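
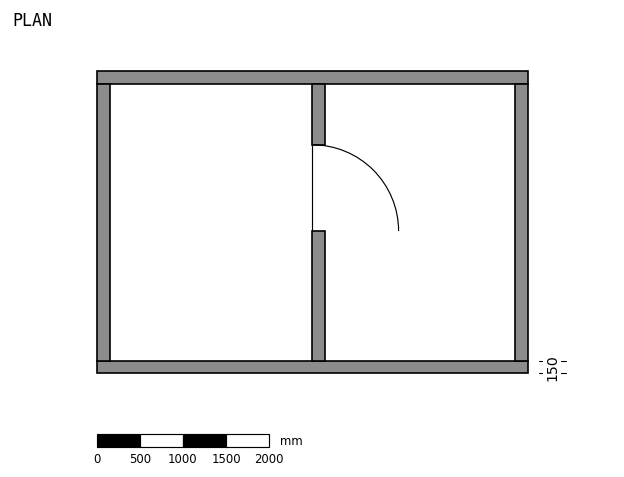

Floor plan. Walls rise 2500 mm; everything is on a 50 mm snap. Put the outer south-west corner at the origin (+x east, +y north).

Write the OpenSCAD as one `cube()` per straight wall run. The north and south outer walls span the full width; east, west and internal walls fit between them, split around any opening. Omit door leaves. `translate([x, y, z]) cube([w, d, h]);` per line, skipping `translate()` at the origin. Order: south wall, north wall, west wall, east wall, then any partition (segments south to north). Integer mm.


cube([5000, 150, 2500]);
translate([0, 3350, 0]) cube([5000, 150, 2500]);
translate([0, 150, 0]) cube([150, 3200, 2500]);
translate([4850, 150, 0]) cube([150, 3200, 2500]);
translate([2500, 150, 0]) cube([150, 1500, 2500]);
translate([2500, 2650, 0]) cube([150, 700, 2500]);


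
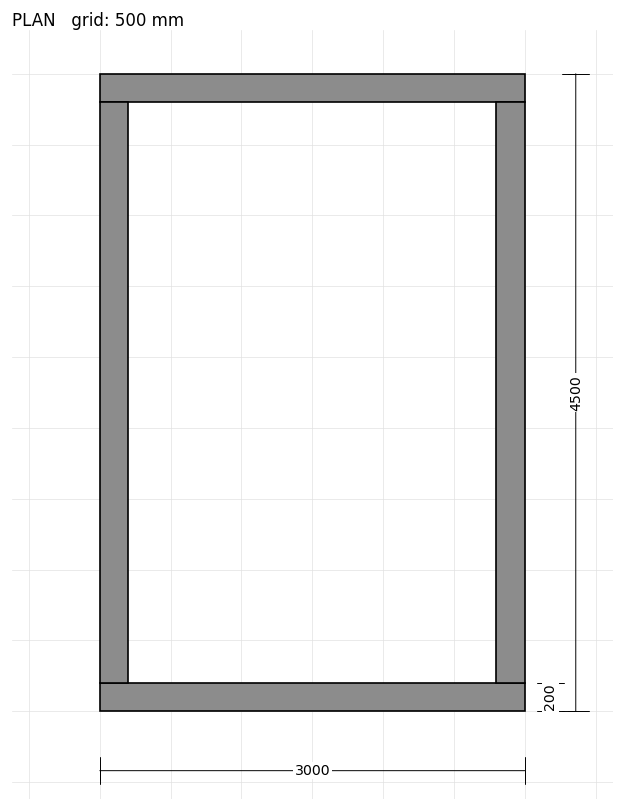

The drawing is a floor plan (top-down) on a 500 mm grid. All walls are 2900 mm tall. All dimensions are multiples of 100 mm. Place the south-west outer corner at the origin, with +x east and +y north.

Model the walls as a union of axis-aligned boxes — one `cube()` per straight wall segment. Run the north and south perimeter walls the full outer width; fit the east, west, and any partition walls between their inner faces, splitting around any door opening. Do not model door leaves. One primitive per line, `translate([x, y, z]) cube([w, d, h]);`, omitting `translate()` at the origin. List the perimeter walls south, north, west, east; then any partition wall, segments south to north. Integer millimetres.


cube([3000, 200, 2900]);
translate([0, 4300, 0]) cube([3000, 200, 2900]);
translate([0, 200, 0]) cube([200, 4100, 2900]);
translate([2800, 200, 0]) cube([200, 4100, 2900]);


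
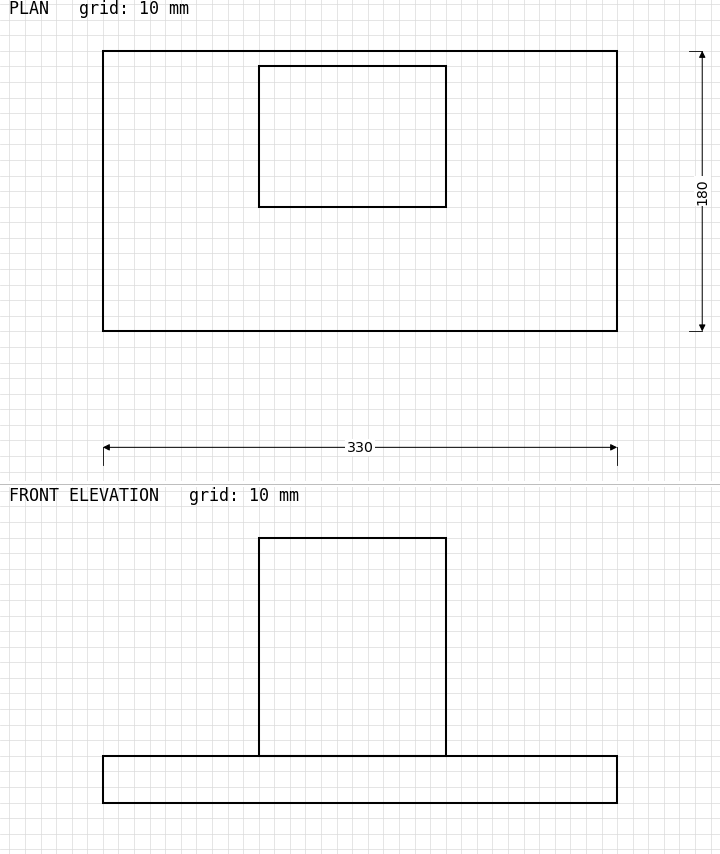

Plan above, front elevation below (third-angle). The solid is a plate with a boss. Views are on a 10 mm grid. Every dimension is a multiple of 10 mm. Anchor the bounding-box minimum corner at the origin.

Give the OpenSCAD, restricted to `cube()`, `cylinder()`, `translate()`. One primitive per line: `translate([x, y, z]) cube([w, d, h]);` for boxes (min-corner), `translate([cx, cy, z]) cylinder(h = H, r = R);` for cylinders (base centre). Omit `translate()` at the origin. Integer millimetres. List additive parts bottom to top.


cube([330, 180, 30]);
translate([100, 80, 30]) cube([120, 90, 140]);


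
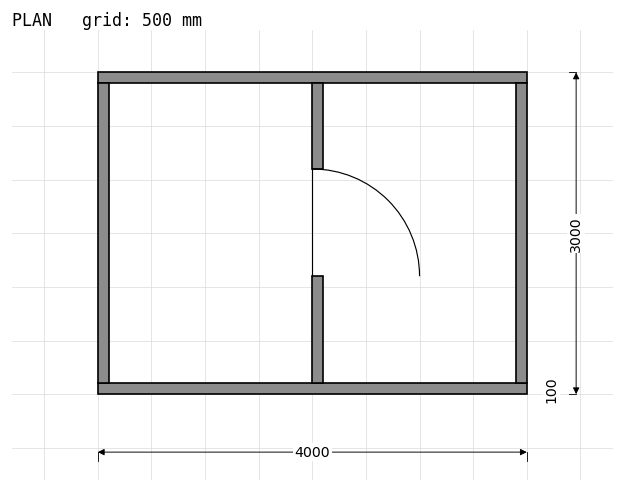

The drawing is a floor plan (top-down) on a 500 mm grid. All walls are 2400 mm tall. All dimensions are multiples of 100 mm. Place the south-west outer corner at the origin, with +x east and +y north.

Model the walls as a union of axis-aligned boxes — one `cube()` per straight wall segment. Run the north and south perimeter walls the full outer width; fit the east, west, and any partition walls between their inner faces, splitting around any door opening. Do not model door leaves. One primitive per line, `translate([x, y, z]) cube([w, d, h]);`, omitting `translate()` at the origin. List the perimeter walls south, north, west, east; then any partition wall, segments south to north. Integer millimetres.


cube([4000, 100, 2400]);
translate([0, 2900, 0]) cube([4000, 100, 2400]);
translate([0, 100, 0]) cube([100, 2800, 2400]);
translate([3900, 100, 0]) cube([100, 2800, 2400]);
translate([2000, 100, 0]) cube([100, 1000, 2400]);
translate([2000, 2100, 0]) cube([100, 800, 2400]);


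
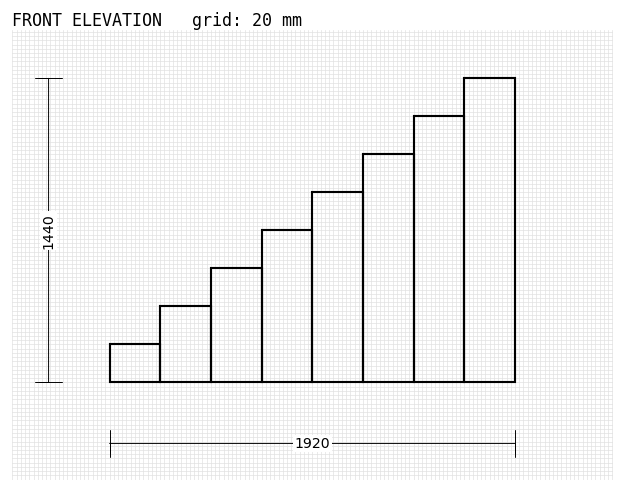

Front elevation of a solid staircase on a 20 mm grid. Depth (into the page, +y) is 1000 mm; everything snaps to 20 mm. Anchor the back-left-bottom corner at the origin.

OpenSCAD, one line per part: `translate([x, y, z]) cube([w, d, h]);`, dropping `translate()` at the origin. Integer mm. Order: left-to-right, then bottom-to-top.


cube([240, 1000, 180]);
translate([240, 0, 0]) cube([240, 1000, 360]);
translate([480, 0, 0]) cube([240, 1000, 540]);
translate([720, 0, 0]) cube([240, 1000, 720]);
translate([960, 0, 0]) cube([240, 1000, 900]);
translate([1200, 0, 0]) cube([240, 1000, 1080]);
translate([1440, 0, 0]) cube([240, 1000, 1260]);
translate([1680, 0, 0]) cube([240, 1000, 1440]);


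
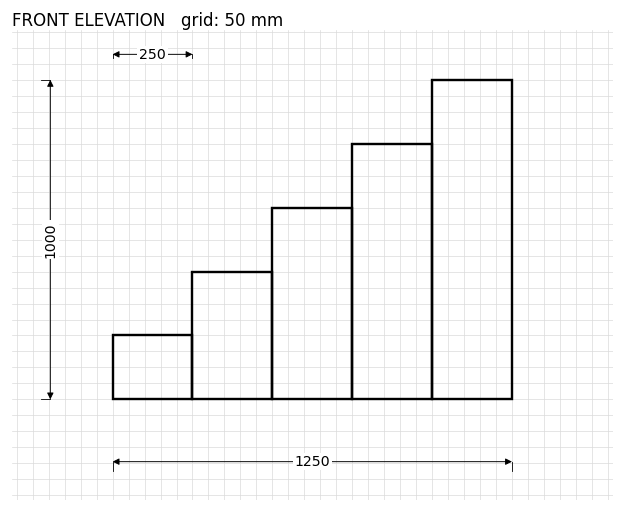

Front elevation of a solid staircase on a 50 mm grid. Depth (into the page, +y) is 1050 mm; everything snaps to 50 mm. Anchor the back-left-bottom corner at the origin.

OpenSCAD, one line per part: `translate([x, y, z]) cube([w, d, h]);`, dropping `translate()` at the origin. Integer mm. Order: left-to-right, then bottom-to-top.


cube([250, 1050, 200]);
translate([250, 0, 0]) cube([250, 1050, 400]);
translate([500, 0, 0]) cube([250, 1050, 600]);
translate([750, 0, 0]) cube([250, 1050, 800]);
translate([1000, 0, 0]) cube([250, 1050, 1000]);


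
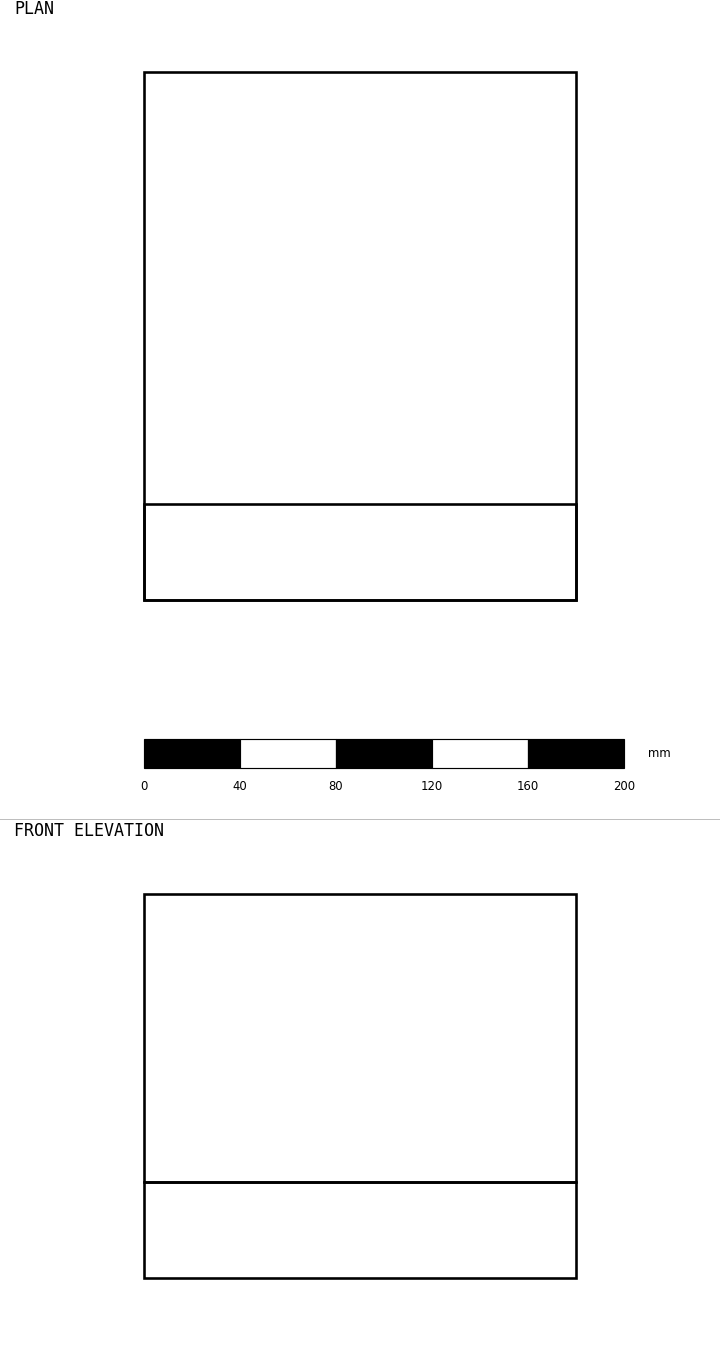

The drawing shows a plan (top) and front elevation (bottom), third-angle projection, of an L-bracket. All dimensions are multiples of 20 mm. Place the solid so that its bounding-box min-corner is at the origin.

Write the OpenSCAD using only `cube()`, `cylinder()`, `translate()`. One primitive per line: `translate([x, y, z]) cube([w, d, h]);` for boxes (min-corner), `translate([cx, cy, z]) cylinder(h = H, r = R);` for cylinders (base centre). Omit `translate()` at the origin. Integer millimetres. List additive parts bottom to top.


cube([180, 220, 40]);
translate([0, 0, 40]) cube([180, 40, 120]);


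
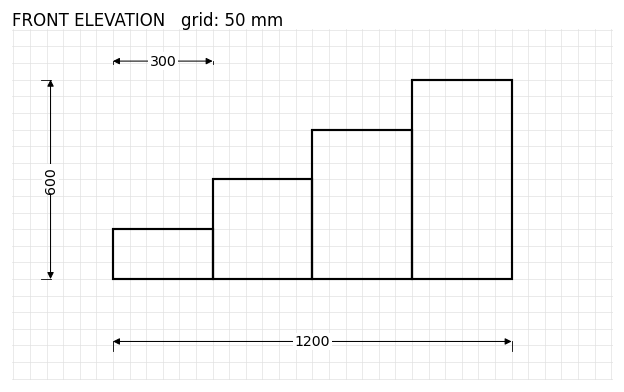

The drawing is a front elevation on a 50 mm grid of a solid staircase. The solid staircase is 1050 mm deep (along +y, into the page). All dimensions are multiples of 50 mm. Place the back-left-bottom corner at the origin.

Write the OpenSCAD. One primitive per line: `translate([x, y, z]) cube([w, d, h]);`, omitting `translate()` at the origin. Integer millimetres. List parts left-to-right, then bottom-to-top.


cube([300, 1050, 150]);
translate([300, 0, 0]) cube([300, 1050, 300]);
translate([600, 0, 0]) cube([300, 1050, 450]);
translate([900, 0, 0]) cube([300, 1050, 600]);


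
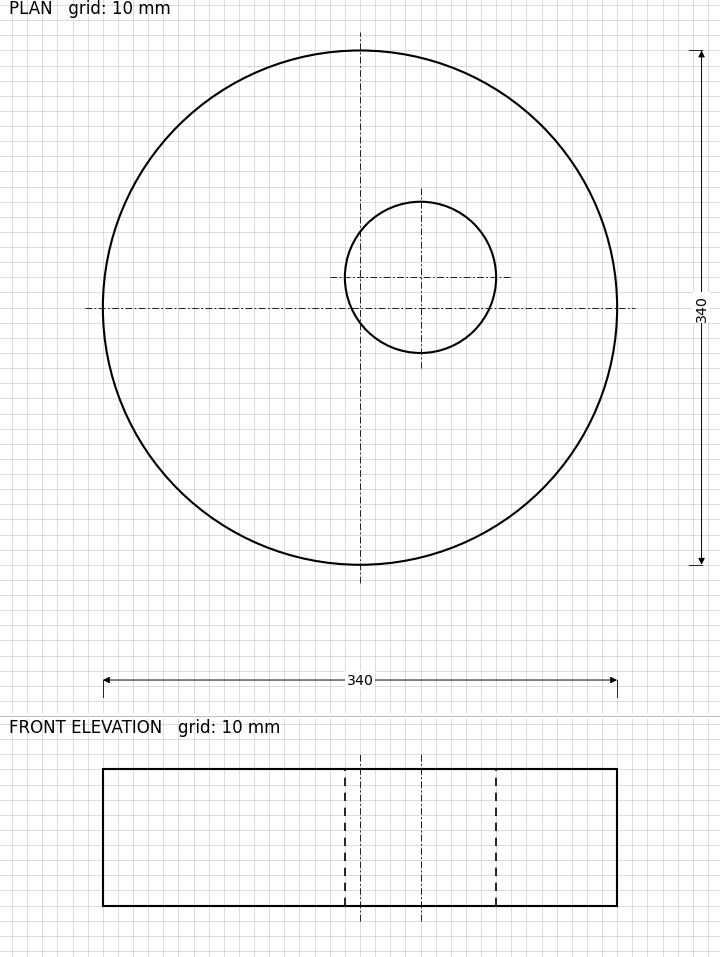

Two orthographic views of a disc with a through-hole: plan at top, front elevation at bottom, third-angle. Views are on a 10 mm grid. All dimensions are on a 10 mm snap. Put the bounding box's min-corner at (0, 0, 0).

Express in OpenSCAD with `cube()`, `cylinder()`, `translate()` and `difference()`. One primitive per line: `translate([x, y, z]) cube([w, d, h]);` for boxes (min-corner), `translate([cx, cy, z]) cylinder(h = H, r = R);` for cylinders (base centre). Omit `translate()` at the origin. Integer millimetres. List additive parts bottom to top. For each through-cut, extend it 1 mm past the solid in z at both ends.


difference() {
  translate([170, 170, 0]) cylinder(h = 90, r = 170);
  translate([210, 190, -1]) cylinder(h = 92, r = 50);
}


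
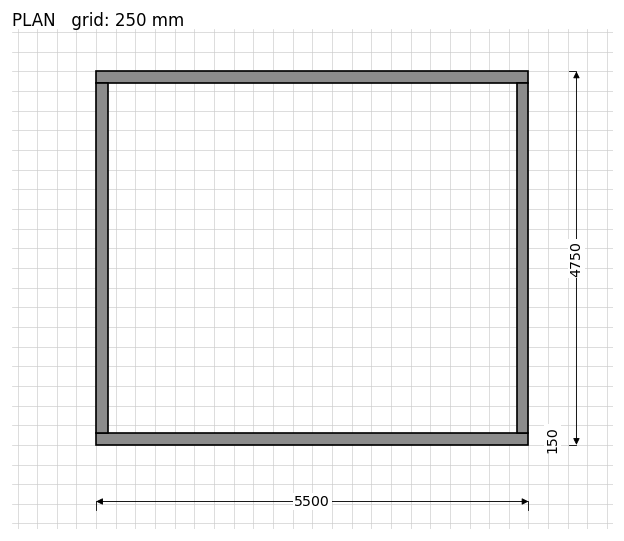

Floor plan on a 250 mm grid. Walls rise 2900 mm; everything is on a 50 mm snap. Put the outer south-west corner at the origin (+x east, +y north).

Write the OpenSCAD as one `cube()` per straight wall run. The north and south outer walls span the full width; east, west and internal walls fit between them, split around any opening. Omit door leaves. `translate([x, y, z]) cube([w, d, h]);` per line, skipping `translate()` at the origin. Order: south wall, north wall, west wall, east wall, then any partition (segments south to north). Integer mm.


cube([5500, 150, 2900]);
translate([0, 4600, 0]) cube([5500, 150, 2900]);
translate([0, 150, 0]) cube([150, 4450, 2900]);
translate([5350, 150, 0]) cube([150, 4450, 2900]);


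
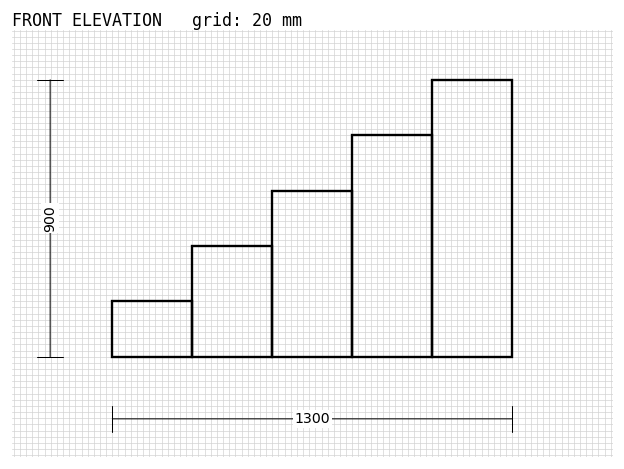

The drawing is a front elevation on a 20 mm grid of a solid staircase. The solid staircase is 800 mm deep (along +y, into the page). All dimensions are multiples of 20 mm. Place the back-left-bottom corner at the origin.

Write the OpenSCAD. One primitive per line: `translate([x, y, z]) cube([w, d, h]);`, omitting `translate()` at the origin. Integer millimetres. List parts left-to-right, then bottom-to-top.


cube([260, 800, 180]);
translate([260, 0, 0]) cube([260, 800, 360]);
translate([520, 0, 0]) cube([260, 800, 540]);
translate([780, 0, 0]) cube([260, 800, 720]);
translate([1040, 0, 0]) cube([260, 800, 900]);


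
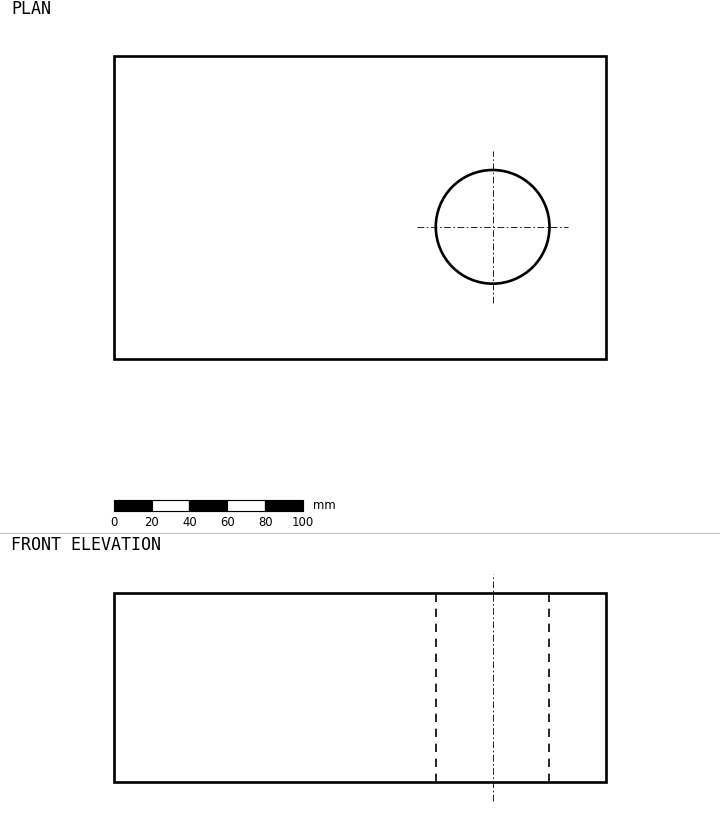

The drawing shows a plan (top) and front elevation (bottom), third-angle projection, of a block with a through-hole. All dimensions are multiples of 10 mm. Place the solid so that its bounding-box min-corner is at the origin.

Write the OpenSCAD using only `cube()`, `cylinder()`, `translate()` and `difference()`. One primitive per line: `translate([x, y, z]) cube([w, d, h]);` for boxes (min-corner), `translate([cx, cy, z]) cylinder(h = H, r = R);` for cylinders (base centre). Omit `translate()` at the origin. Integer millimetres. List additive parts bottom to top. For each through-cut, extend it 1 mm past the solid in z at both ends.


difference() {
  cube([260, 160, 100]);
  translate([200, 70, -1]) cylinder(h = 102, r = 30);
}


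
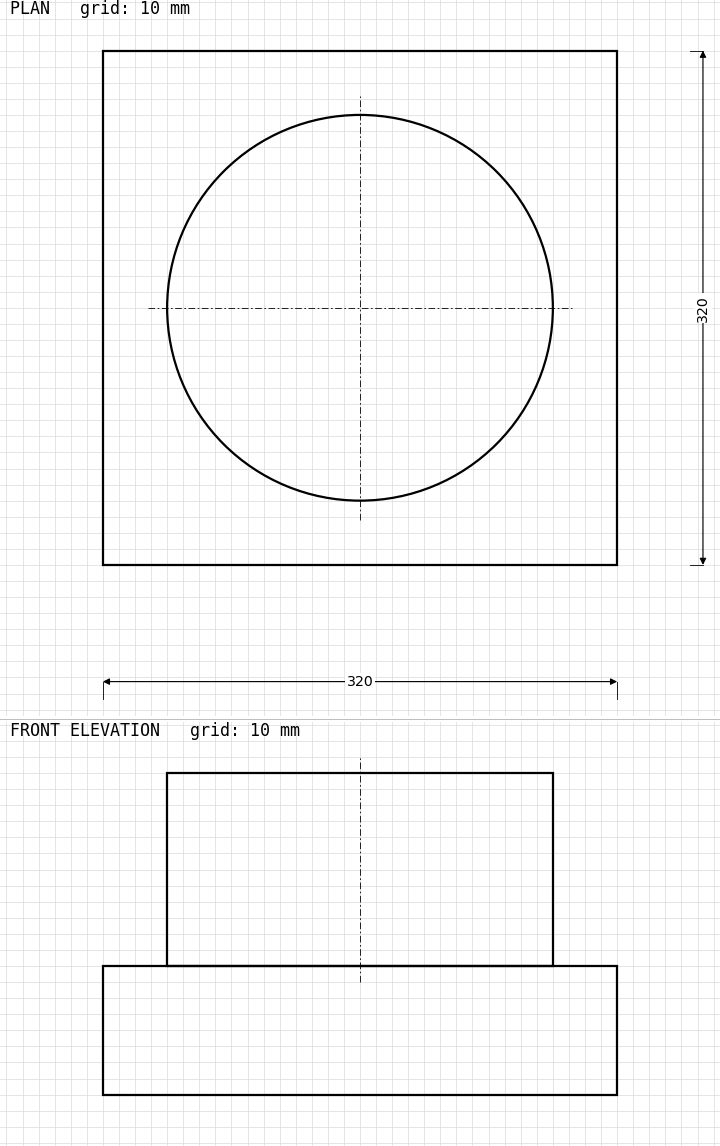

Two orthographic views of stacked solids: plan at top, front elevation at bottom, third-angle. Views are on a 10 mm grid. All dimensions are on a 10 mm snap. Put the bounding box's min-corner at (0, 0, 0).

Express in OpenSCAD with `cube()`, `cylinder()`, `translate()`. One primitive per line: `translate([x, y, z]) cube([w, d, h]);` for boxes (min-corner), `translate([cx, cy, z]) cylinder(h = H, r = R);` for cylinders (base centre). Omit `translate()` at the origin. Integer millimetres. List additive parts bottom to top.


cube([320, 320, 80]);
translate([160, 160, 80]) cylinder(h = 120, r = 120);


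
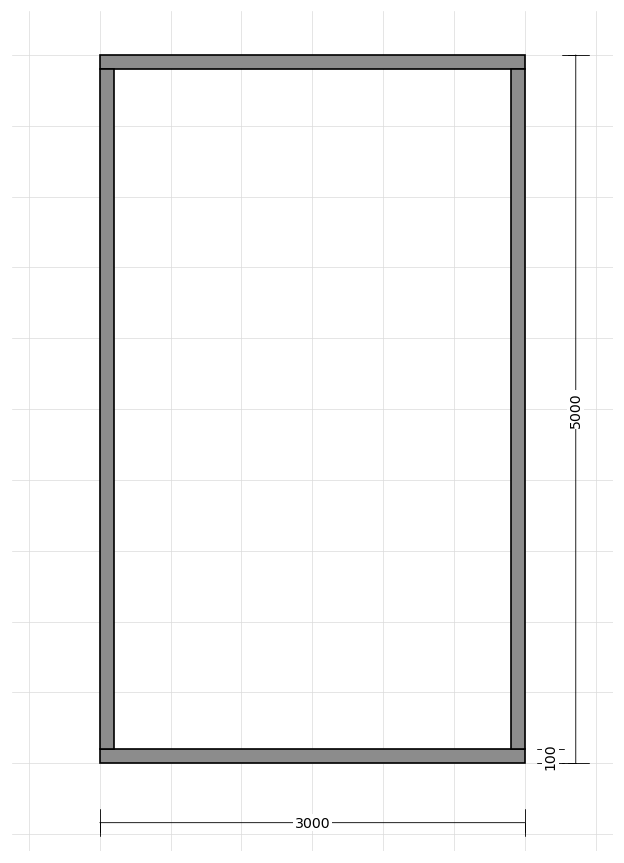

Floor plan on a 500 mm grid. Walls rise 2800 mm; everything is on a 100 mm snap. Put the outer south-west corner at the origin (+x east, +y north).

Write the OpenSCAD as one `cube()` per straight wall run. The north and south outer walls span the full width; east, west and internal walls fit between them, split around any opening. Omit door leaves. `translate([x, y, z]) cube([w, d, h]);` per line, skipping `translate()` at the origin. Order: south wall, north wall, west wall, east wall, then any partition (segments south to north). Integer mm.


cube([3000, 100, 2800]);
translate([0, 4900, 0]) cube([3000, 100, 2800]);
translate([0, 100, 0]) cube([100, 4800, 2800]);
translate([2900, 100, 0]) cube([100, 4800, 2800]);


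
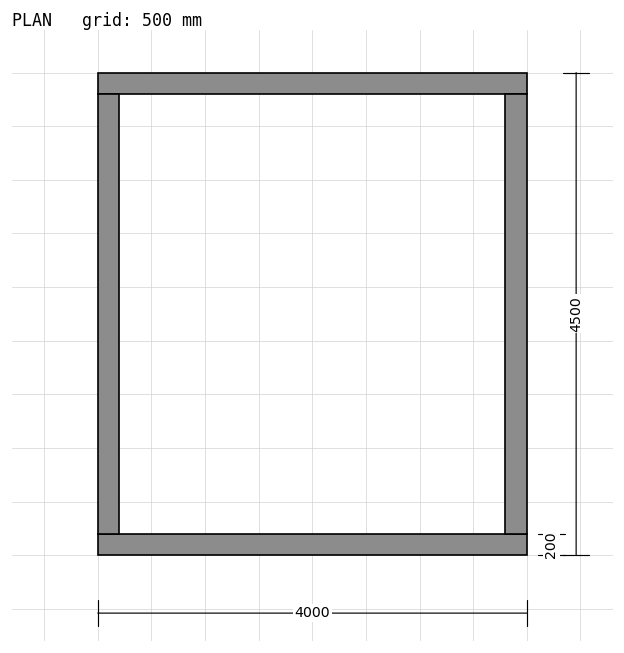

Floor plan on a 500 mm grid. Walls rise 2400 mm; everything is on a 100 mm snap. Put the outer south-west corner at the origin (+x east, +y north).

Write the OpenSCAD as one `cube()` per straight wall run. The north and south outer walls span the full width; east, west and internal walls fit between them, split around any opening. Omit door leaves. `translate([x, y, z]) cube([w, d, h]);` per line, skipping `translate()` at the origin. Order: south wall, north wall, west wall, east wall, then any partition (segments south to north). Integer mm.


cube([4000, 200, 2400]);
translate([0, 4300, 0]) cube([4000, 200, 2400]);
translate([0, 200, 0]) cube([200, 4100, 2400]);
translate([3800, 200, 0]) cube([200, 4100, 2400]);


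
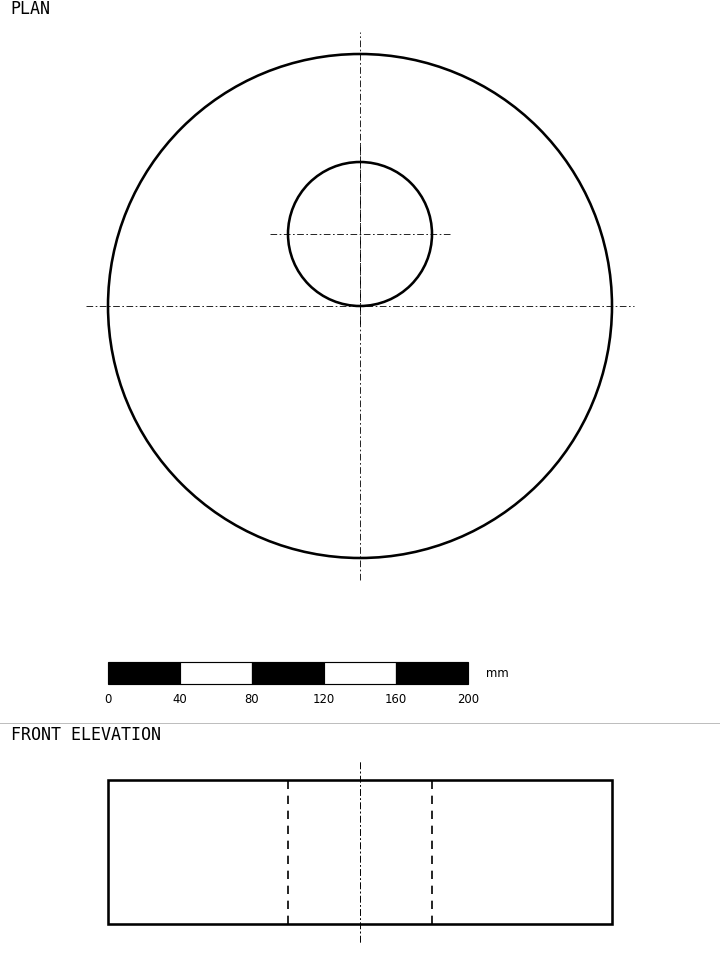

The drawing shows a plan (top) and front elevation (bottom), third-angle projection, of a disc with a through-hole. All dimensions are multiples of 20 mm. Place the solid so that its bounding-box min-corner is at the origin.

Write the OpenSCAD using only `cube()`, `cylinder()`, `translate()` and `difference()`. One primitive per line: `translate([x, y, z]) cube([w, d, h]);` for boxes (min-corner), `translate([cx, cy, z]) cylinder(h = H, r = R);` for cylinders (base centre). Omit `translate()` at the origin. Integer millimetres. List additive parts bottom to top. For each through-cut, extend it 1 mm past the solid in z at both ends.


difference() {
  translate([140, 140, 0]) cylinder(h = 80, r = 140);
  translate([140, 180, -1]) cylinder(h = 82, r = 40);
}


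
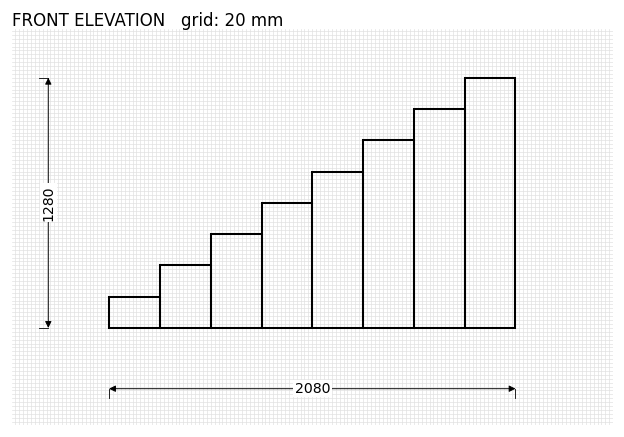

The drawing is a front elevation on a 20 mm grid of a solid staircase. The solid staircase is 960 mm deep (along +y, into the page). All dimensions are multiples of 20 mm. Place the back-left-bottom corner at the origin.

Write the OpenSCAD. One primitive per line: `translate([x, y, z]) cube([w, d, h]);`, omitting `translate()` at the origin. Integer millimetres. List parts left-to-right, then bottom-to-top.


cube([260, 960, 160]);
translate([260, 0, 0]) cube([260, 960, 320]);
translate([520, 0, 0]) cube([260, 960, 480]);
translate([780, 0, 0]) cube([260, 960, 640]);
translate([1040, 0, 0]) cube([260, 960, 800]);
translate([1300, 0, 0]) cube([260, 960, 960]);
translate([1560, 0, 0]) cube([260, 960, 1120]);
translate([1820, 0, 0]) cube([260, 960, 1280]);


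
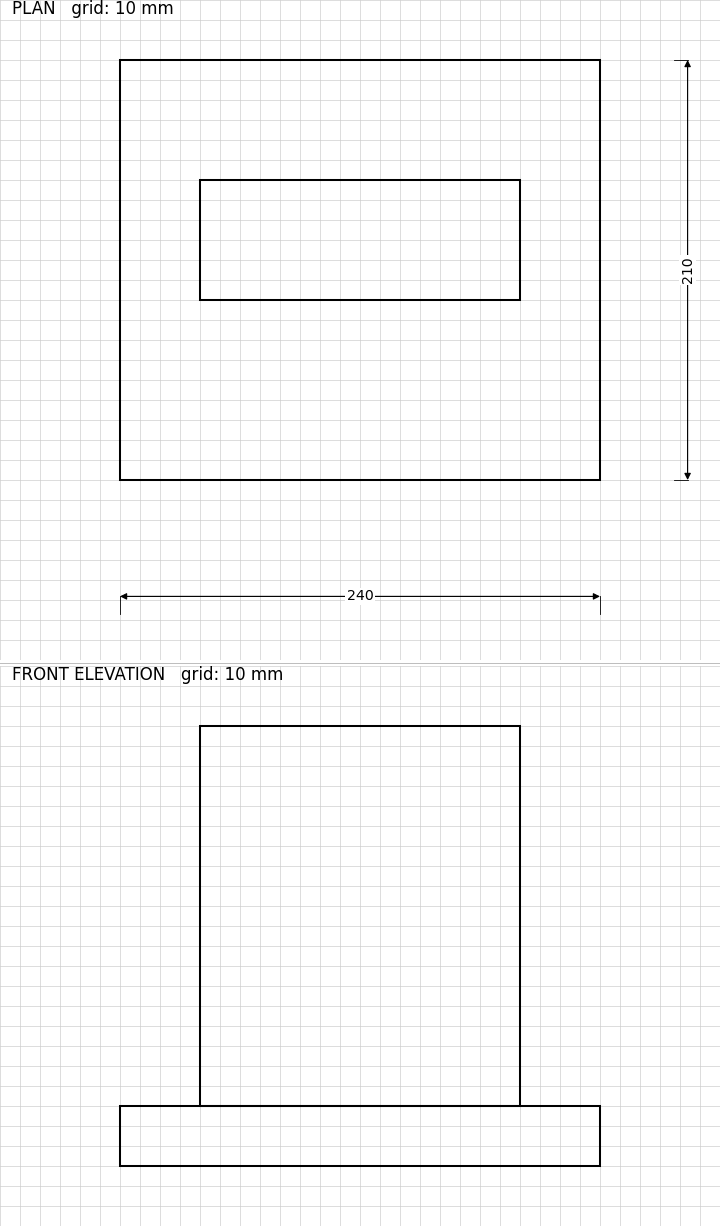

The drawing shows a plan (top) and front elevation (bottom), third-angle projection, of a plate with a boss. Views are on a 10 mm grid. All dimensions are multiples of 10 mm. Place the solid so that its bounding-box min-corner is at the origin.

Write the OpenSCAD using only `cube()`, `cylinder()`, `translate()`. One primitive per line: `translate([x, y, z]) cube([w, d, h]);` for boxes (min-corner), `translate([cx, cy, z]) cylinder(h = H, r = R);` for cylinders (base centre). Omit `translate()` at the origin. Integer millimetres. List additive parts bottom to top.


cube([240, 210, 30]);
translate([40, 90, 30]) cube([160, 60, 190]);


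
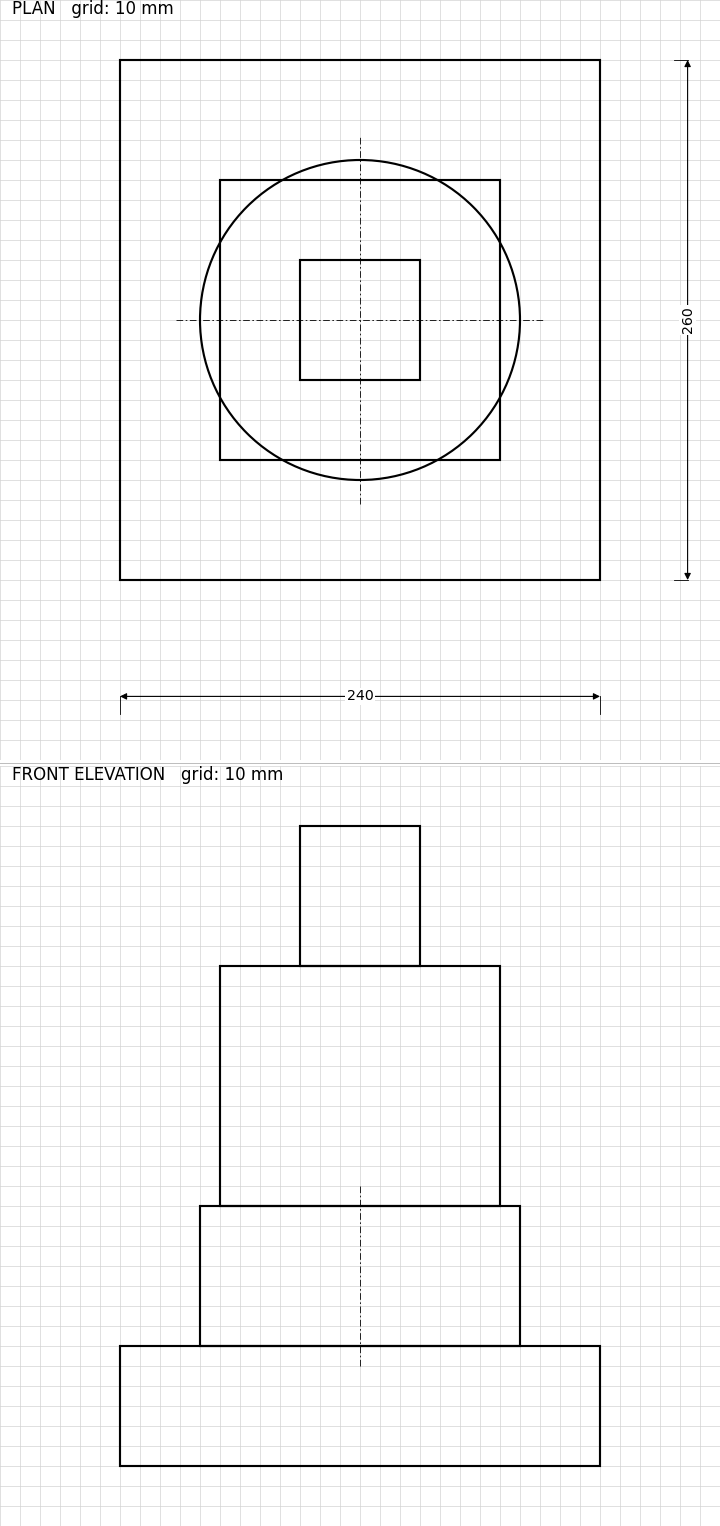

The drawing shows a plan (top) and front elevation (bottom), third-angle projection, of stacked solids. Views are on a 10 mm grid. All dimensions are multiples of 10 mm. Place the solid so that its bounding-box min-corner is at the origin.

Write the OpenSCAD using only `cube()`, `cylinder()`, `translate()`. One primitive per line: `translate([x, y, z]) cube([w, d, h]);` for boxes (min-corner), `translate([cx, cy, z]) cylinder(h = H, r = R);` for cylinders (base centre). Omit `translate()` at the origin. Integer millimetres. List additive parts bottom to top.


cube([240, 260, 60]);
translate([120, 130, 60]) cylinder(h = 70, r = 80);
translate([50, 60, 130]) cube([140, 140, 120]);
translate([90, 100, 250]) cube([60, 60, 70]);


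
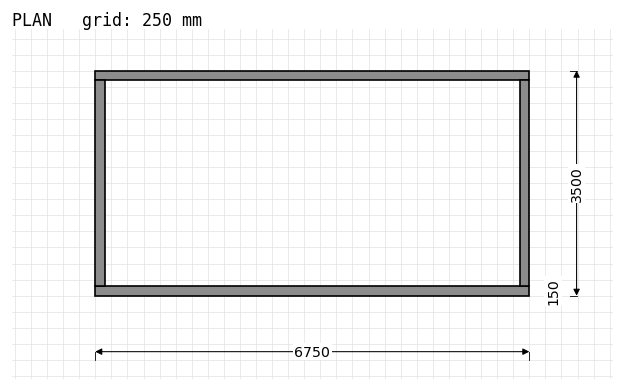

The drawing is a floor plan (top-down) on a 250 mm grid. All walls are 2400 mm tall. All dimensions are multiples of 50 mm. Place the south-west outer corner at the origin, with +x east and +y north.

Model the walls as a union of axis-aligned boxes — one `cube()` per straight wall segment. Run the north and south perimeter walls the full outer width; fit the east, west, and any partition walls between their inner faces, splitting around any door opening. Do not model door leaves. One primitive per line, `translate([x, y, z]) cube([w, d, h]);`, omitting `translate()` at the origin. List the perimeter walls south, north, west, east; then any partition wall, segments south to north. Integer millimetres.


cube([6750, 150, 2400]);
translate([0, 3350, 0]) cube([6750, 150, 2400]);
translate([0, 150, 0]) cube([150, 3200, 2400]);
translate([6600, 150, 0]) cube([150, 3200, 2400]);


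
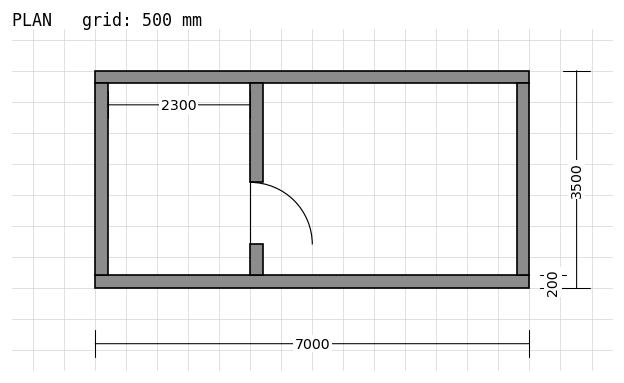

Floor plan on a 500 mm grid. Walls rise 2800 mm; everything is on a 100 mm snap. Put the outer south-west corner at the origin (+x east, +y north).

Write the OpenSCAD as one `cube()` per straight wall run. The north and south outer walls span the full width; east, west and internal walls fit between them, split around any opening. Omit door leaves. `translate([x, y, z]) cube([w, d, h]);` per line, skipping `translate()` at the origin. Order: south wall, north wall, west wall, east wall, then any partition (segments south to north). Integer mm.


cube([7000, 200, 2800]);
translate([0, 3300, 0]) cube([7000, 200, 2800]);
translate([0, 200, 0]) cube([200, 3100, 2800]);
translate([6800, 200, 0]) cube([200, 3100, 2800]);
translate([2500, 200, 0]) cube([200, 500, 2800]);
translate([2500, 1700, 0]) cube([200, 1600, 2800]);


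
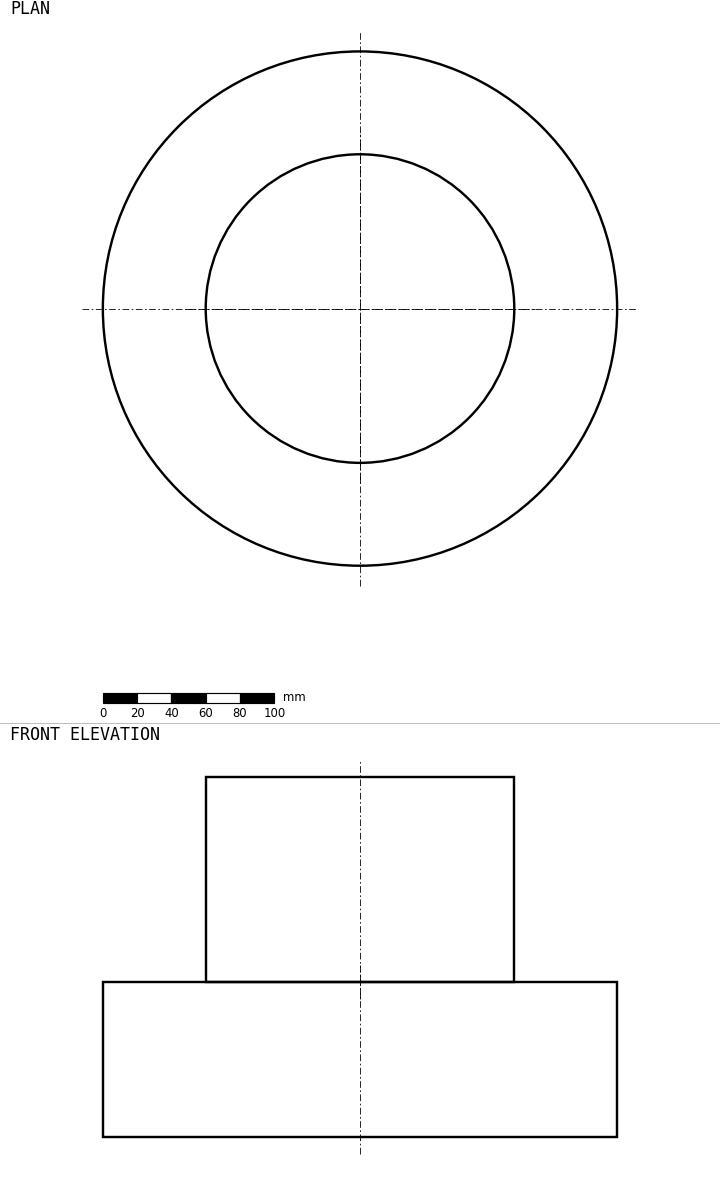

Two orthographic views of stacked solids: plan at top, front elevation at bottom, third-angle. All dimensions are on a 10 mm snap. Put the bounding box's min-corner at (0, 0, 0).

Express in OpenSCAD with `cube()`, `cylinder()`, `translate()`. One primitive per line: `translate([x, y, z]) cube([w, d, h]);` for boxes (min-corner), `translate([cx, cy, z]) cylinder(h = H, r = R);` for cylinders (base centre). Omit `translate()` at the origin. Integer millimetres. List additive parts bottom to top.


translate([150, 150, 0]) cylinder(h = 90, r = 150);
translate([150, 150, 90]) cylinder(h = 120, r = 90);


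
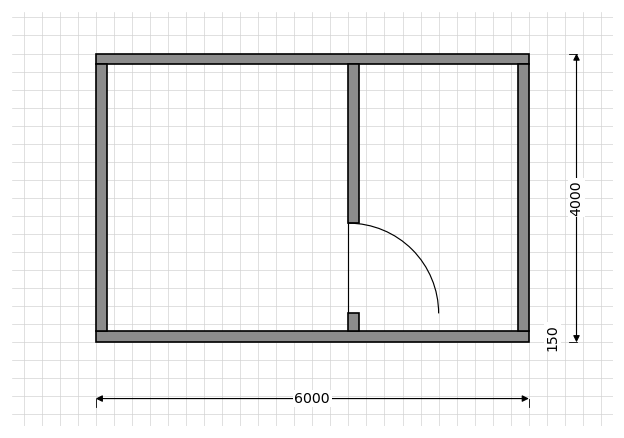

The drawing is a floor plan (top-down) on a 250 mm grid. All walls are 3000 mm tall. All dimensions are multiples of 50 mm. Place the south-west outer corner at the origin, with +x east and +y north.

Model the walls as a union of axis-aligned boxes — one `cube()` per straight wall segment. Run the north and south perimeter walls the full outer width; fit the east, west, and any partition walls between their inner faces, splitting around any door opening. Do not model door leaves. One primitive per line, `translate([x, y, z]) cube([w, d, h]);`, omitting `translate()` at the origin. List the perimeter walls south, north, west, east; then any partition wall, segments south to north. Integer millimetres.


cube([6000, 150, 3000]);
translate([0, 3850, 0]) cube([6000, 150, 3000]);
translate([0, 150, 0]) cube([150, 3700, 3000]);
translate([5850, 150, 0]) cube([150, 3700, 3000]);
translate([3500, 150, 0]) cube([150, 250, 3000]);
translate([3500, 1650, 0]) cube([150, 2200, 3000]);


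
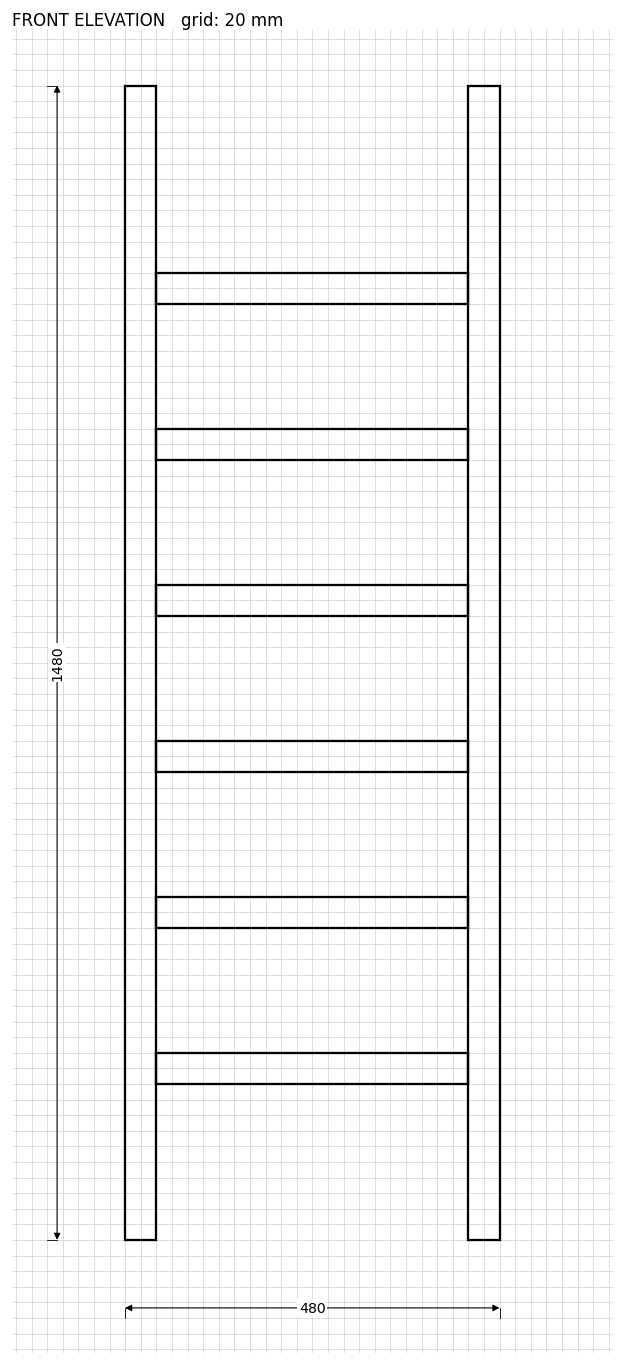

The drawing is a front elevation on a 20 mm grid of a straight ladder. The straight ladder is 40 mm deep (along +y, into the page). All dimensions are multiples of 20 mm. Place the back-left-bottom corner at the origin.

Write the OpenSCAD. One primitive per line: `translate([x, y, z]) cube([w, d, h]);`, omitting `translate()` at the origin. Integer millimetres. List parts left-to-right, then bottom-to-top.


cube([40, 40, 1480]);
translate([40, 0, 200]) cube([400, 40, 40]);
translate([40, 0, 400]) cube([400, 40, 40]);
translate([40, 0, 600]) cube([400, 40, 40]);
translate([40, 0, 800]) cube([400, 40, 40]);
translate([40, 0, 1000]) cube([400, 40, 40]);
translate([40, 0, 1200]) cube([400, 40, 40]);
translate([440, 0, 0]) cube([40, 40, 1480]);


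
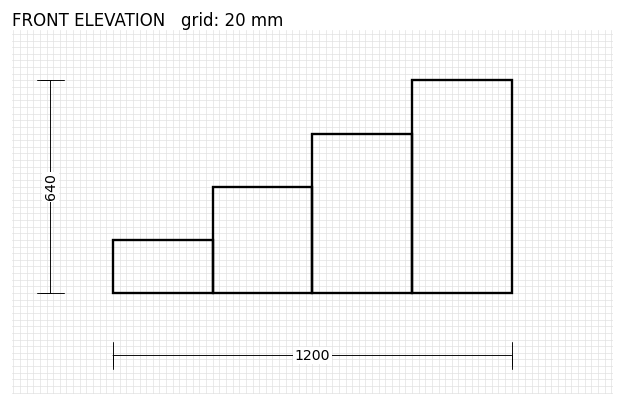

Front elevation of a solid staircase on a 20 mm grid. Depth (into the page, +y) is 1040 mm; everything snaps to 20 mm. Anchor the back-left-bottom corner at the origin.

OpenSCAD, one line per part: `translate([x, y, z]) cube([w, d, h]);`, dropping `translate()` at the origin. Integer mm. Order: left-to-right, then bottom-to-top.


cube([300, 1040, 160]);
translate([300, 0, 0]) cube([300, 1040, 320]);
translate([600, 0, 0]) cube([300, 1040, 480]);
translate([900, 0, 0]) cube([300, 1040, 640]);


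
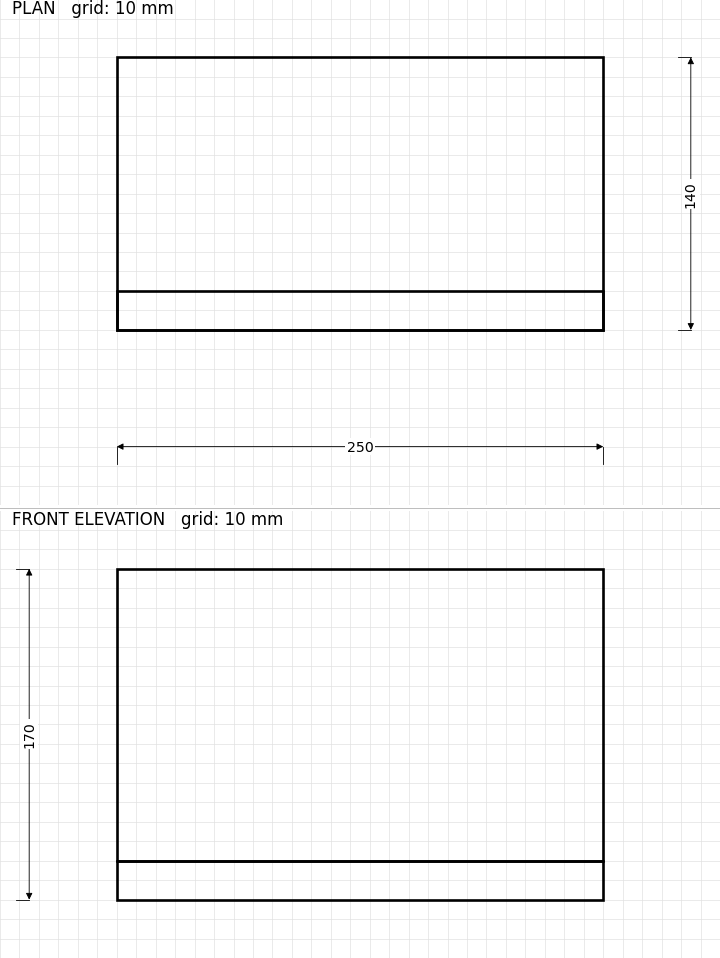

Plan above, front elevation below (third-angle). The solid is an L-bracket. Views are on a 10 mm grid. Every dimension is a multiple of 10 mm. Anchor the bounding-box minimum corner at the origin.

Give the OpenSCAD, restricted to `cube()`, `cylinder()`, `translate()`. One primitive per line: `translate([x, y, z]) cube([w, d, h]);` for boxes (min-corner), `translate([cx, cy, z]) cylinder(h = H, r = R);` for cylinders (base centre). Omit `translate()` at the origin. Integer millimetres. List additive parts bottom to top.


cube([250, 140, 20]);
translate([0, 0, 20]) cube([250, 20, 150]);


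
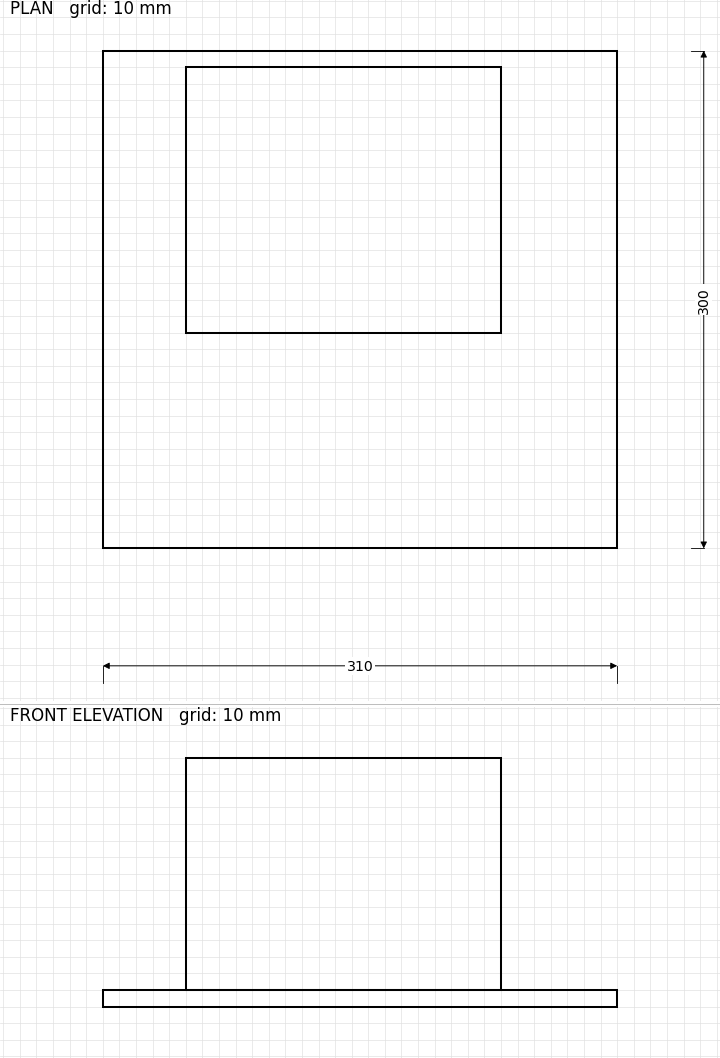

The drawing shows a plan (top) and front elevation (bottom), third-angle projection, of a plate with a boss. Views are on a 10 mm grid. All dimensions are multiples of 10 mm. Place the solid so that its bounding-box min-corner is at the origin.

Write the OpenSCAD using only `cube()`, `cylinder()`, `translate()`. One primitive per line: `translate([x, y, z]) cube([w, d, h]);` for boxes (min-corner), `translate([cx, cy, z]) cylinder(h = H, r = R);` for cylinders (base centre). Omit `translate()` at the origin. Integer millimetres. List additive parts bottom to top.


cube([310, 300, 10]);
translate([50, 130, 10]) cube([190, 160, 140]);


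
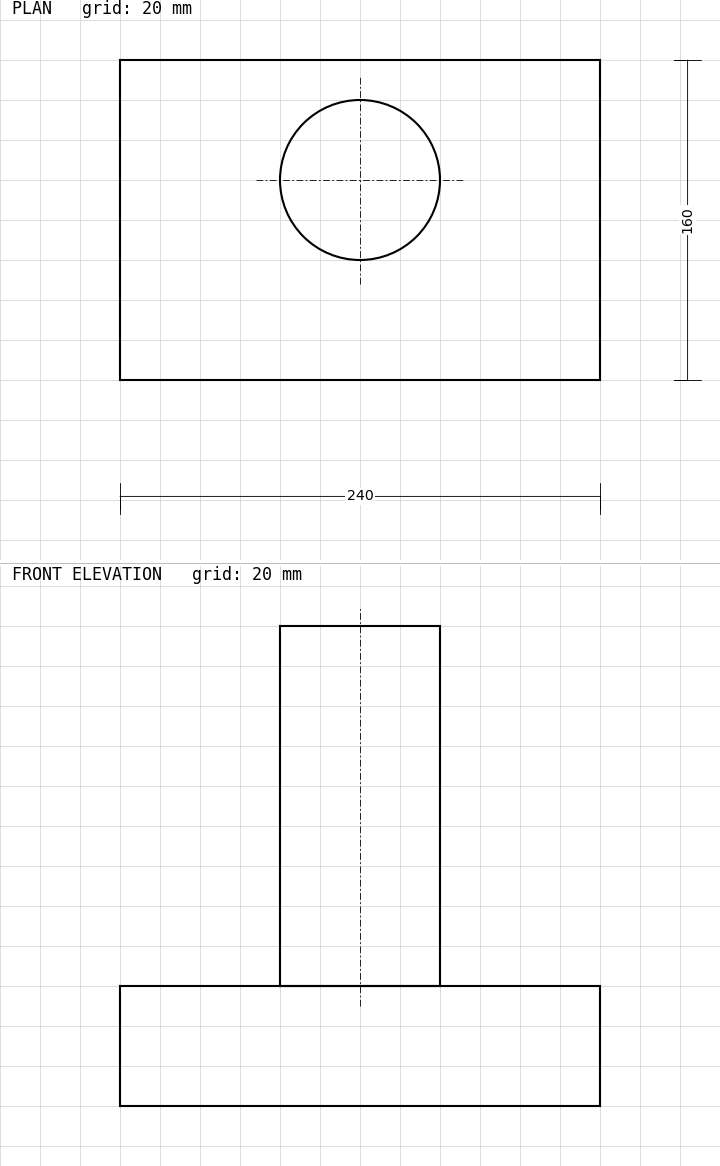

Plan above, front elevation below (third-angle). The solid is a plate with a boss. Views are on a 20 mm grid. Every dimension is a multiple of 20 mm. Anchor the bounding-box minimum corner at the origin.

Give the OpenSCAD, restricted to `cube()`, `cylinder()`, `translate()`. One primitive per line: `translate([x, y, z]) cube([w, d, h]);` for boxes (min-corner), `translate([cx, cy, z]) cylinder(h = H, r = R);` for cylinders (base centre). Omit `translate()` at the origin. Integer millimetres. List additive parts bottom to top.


cube([240, 160, 60]);
translate([120, 100, 60]) cylinder(h = 180, r = 40);


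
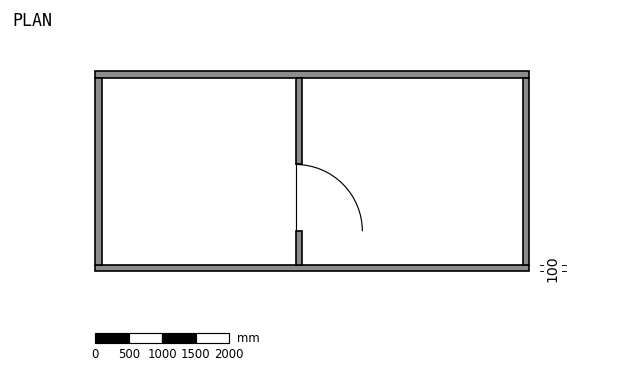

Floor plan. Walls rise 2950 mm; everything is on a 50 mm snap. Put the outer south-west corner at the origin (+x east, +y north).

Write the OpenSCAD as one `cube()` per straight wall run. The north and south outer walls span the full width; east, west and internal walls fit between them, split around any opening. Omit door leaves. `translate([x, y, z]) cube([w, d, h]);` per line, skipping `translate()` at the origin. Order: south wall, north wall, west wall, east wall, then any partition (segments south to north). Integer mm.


cube([6500, 100, 2950]);
translate([0, 2900, 0]) cube([6500, 100, 2950]);
translate([0, 100, 0]) cube([100, 2800, 2950]);
translate([6400, 100, 0]) cube([100, 2800, 2950]);
translate([3000, 100, 0]) cube([100, 500, 2950]);
translate([3000, 1600, 0]) cube([100, 1300, 2950]);


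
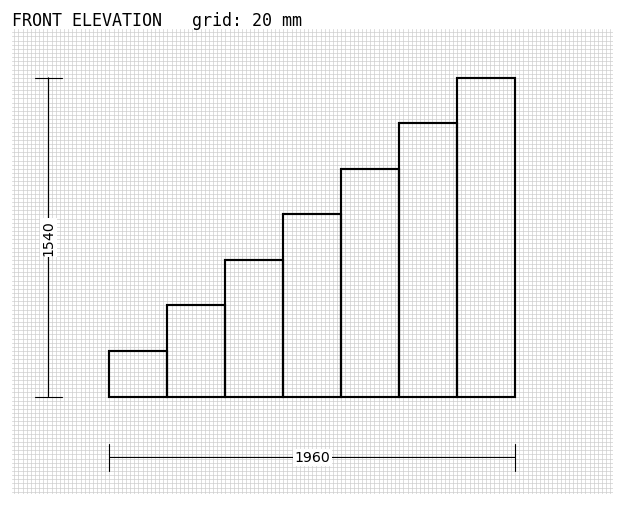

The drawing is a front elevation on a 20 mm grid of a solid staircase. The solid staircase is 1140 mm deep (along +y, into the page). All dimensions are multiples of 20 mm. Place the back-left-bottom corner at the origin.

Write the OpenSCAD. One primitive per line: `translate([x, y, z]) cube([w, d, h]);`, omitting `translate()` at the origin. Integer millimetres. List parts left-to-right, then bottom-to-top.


cube([280, 1140, 220]);
translate([280, 0, 0]) cube([280, 1140, 440]);
translate([560, 0, 0]) cube([280, 1140, 660]);
translate([840, 0, 0]) cube([280, 1140, 880]);
translate([1120, 0, 0]) cube([280, 1140, 1100]);
translate([1400, 0, 0]) cube([280, 1140, 1320]);
translate([1680, 0, 0]) cube([280, 1140, 1540]);


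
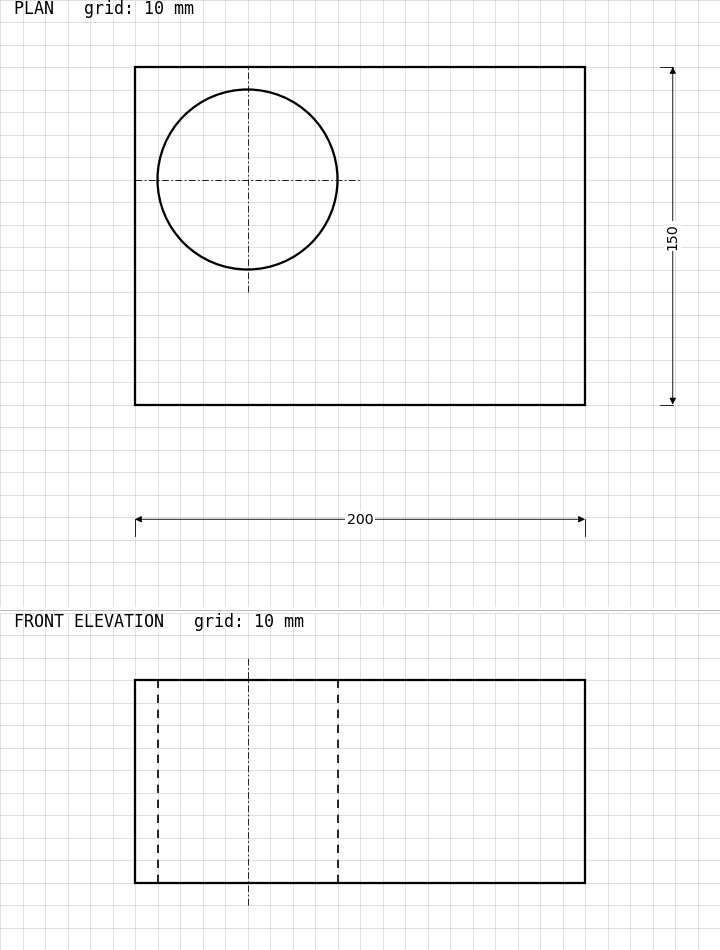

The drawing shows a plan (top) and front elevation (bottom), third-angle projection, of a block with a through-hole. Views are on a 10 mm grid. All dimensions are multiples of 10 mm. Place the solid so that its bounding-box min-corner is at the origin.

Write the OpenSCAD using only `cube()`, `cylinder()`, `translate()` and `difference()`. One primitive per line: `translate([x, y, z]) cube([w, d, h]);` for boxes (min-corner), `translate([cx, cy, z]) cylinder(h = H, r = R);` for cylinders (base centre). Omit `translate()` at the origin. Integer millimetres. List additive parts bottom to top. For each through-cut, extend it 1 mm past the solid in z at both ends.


difference() {
  cube([200, 150, 90]);
  translate([50, 100, -1]) cylinder(h = 92, r = 40);
}


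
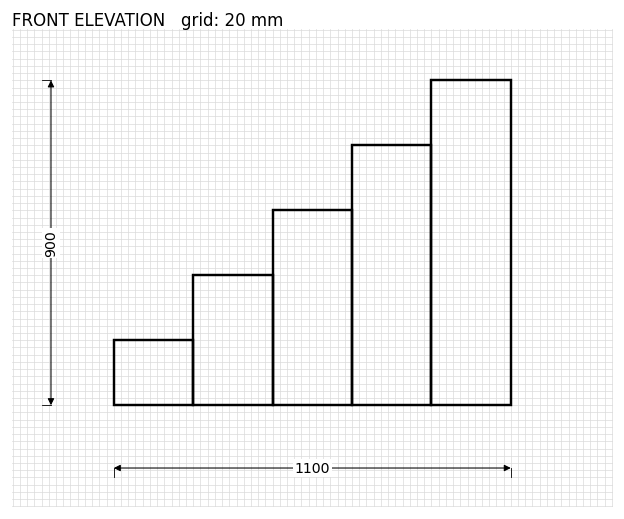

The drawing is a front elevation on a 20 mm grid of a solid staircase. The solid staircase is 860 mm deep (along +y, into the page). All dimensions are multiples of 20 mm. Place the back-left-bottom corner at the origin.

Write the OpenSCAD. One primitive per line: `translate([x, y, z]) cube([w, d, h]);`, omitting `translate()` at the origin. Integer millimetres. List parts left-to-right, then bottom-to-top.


cube([220, 860, 180]);
translate([220, 0, 0]) cube([220, 860, 360]);
translate([440, 0, 0]) cube([220, 860, 540]);
translate([660, 0, 0]) cube([220, 860, 720]);
translate([880, 0, 0]) cube([220, 860, 900]);


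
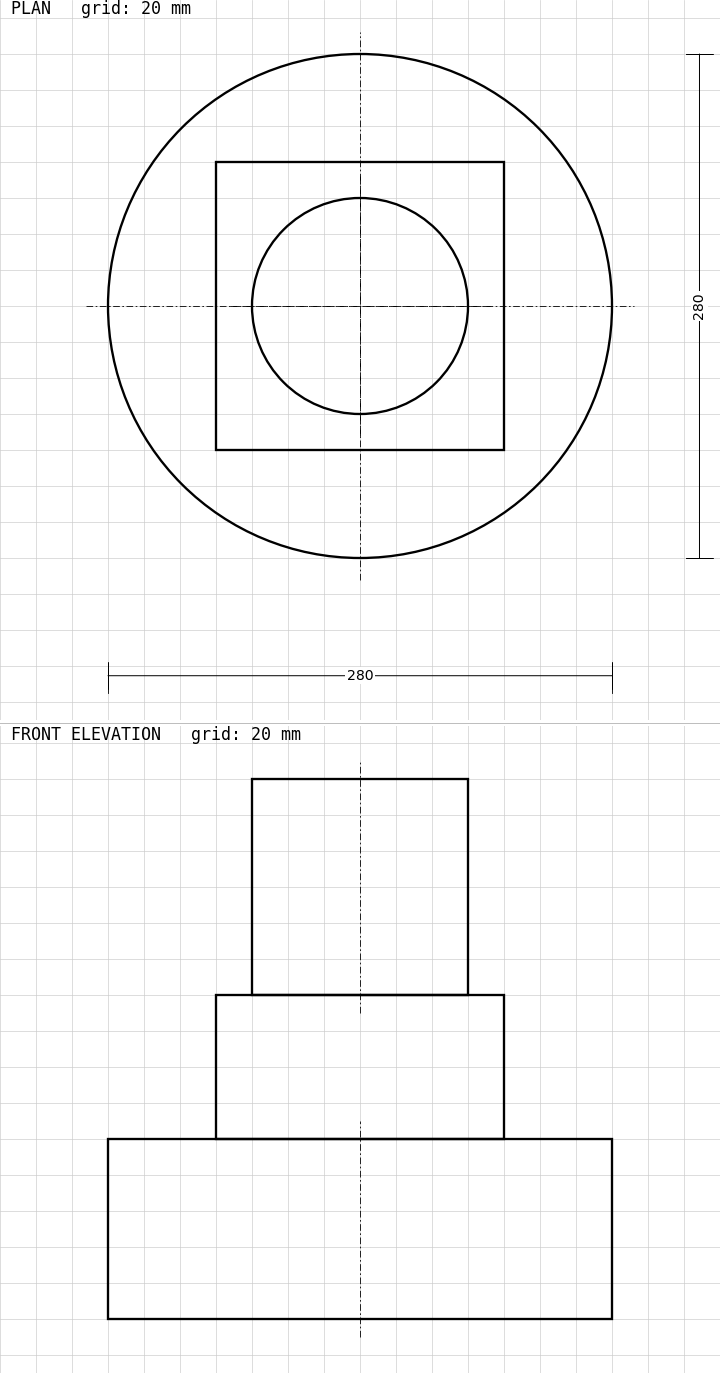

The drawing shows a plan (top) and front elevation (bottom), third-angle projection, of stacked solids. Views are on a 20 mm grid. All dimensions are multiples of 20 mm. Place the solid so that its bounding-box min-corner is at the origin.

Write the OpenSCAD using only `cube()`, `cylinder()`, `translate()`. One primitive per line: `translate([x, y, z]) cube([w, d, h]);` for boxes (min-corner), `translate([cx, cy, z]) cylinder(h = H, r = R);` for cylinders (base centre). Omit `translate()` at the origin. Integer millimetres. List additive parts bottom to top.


translate([140, 140, 0]) cylinder(h = 100, r = 140);
translate([60, 60, 100]) cube([160, 160, 80]);
translate([140, 140, 180]) cylinder(h = 120, r = 60);


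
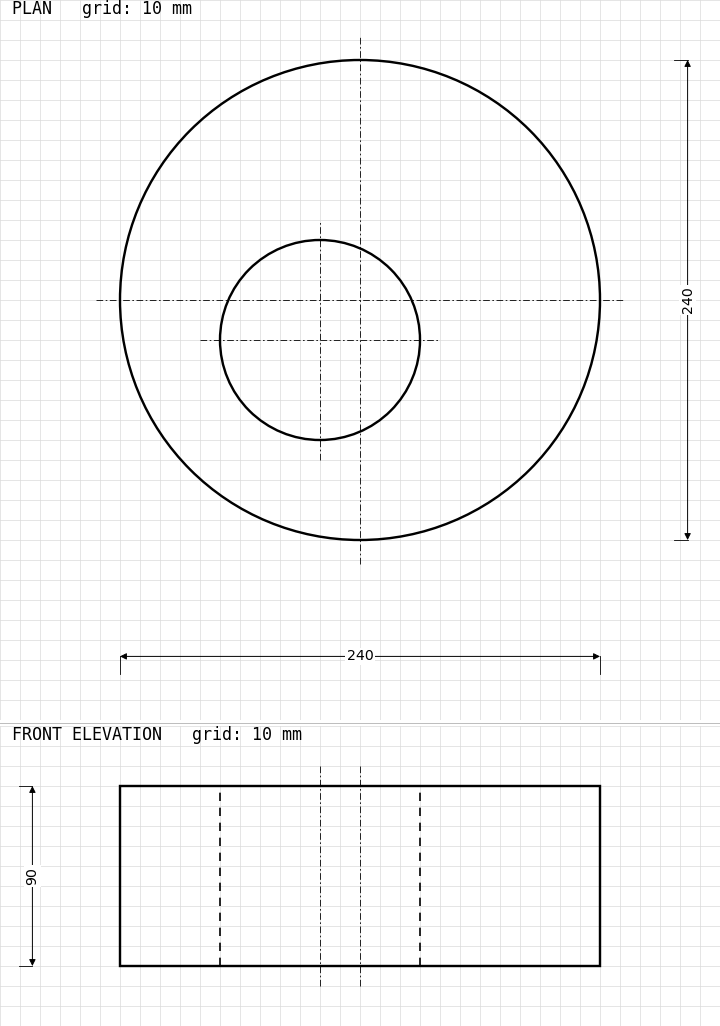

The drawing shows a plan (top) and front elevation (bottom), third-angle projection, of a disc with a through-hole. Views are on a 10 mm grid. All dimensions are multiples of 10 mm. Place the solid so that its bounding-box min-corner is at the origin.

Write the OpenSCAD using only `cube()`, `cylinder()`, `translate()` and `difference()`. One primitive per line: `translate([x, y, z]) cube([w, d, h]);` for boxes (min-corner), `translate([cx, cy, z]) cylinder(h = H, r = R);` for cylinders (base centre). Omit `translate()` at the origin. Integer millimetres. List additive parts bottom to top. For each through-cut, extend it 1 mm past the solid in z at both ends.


difference() {
  translate([120, 120, 0]) cylinder(h = 90, r = 120);
  translate([100, 100, -1]) cylinder(h = 92, r = 50);
}


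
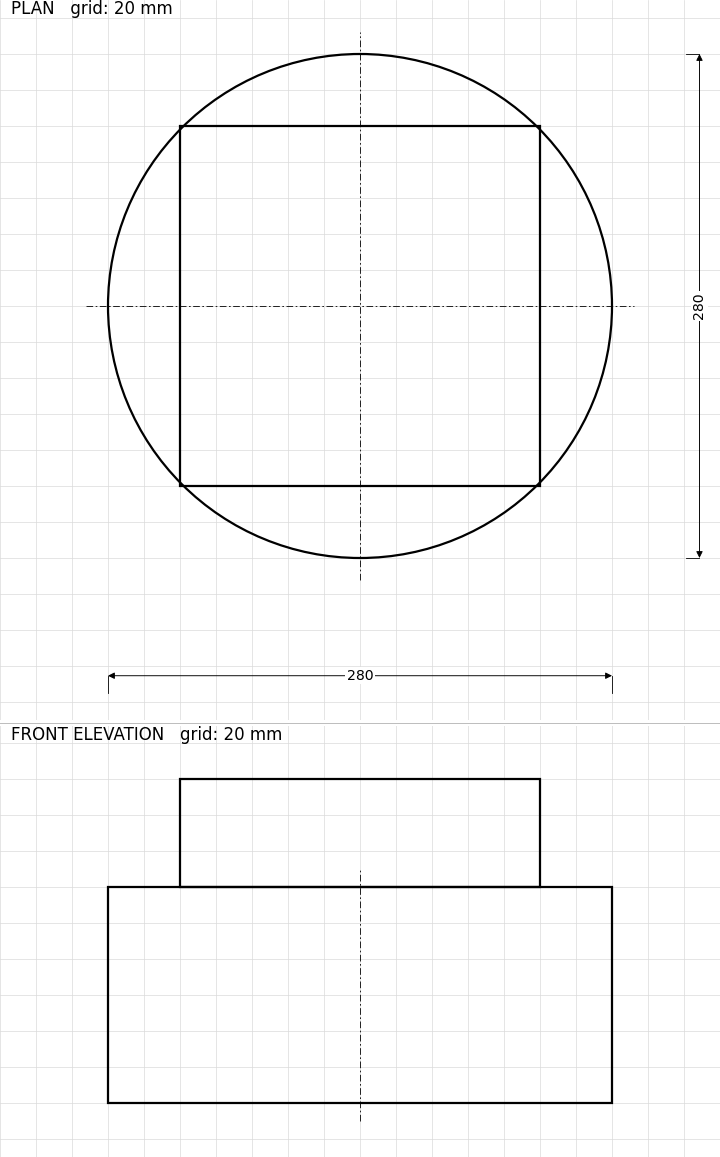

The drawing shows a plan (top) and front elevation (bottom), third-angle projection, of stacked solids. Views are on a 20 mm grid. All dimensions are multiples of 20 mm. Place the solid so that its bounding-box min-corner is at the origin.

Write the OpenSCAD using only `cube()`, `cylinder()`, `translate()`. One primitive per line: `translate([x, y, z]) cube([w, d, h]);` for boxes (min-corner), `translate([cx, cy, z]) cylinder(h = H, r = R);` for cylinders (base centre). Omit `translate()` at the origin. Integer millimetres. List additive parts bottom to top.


translate([140, 140, 0]) cylinder(h = 120, r = 140);
translate([40, 40, 120]) cube([200, 200, 60]);


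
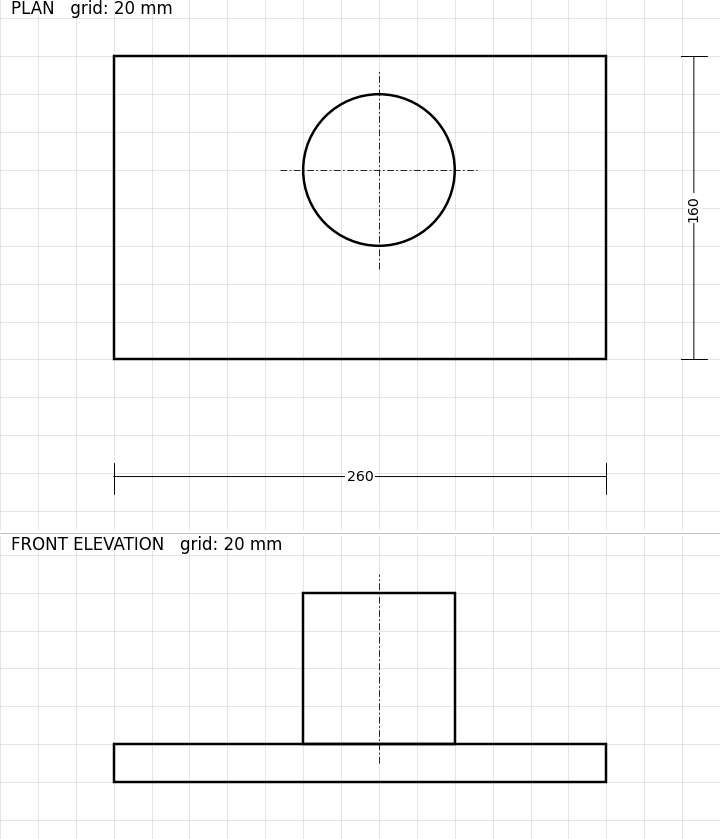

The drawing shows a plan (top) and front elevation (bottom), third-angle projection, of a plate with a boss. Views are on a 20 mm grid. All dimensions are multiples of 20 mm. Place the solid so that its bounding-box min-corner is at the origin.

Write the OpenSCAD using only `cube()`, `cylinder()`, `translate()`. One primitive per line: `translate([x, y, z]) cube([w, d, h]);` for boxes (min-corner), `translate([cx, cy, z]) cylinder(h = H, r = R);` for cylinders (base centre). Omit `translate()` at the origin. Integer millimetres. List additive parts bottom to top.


cube([260, 160, 20]);
translate([140, 100, 20]) cylinder(h = 80, r = 40);


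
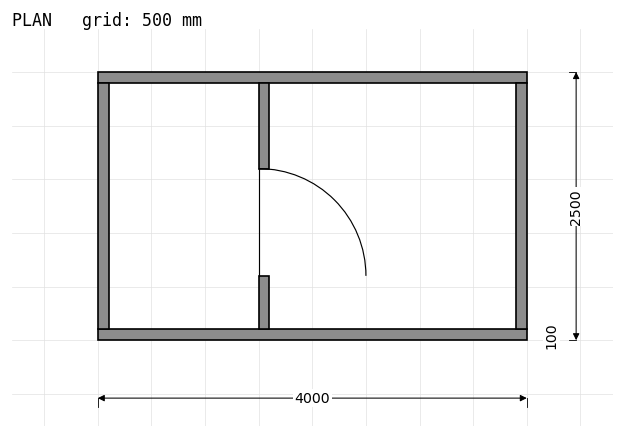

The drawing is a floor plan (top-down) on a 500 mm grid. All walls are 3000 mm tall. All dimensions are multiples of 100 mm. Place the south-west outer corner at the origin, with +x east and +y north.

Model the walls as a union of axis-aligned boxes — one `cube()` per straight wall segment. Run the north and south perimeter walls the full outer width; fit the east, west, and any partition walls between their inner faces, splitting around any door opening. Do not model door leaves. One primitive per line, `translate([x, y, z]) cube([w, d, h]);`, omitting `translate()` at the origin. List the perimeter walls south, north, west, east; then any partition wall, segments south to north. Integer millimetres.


cube([4000, 100, 3000]);
translate([0, 2400, 0]) cube([4000, 100, 3000]);
translate([0, 100, 0]) cube([100, 2300, 3000]);
translate([3900, 100, 0]) cube([100, 2300, 3000]);
translate([1500, 100, 0]) cube([100, 500, 3000]);
translate([1500, 1600, 0]) cube([100, 800, 3000]);


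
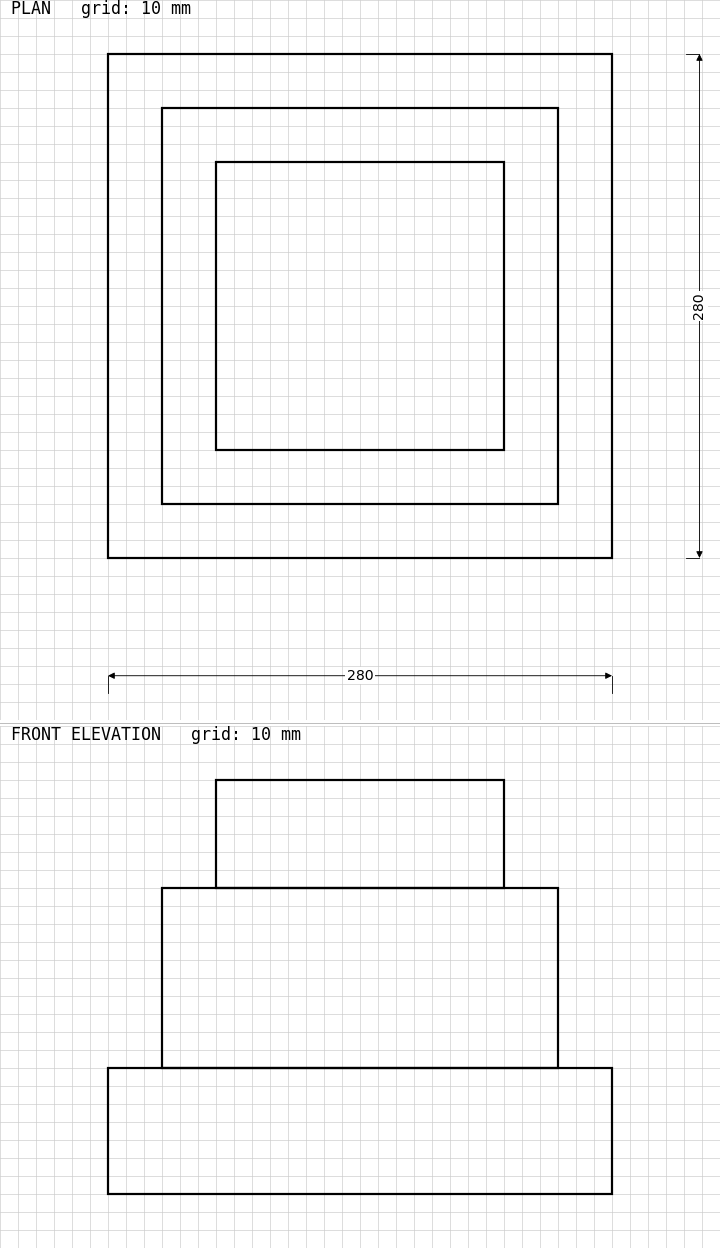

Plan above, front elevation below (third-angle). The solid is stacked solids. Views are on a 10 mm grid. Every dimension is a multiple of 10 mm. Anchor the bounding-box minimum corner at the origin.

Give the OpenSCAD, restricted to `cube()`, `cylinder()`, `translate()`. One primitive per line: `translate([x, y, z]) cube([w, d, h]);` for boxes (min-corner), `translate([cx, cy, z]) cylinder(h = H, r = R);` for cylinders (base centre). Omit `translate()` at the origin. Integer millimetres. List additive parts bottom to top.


cube([280, 280, 70]);
translate([30, 30, 70]) cube([220, 220, 100]);
translate([60, 60, 170]) cube([160, 160, 60]);
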